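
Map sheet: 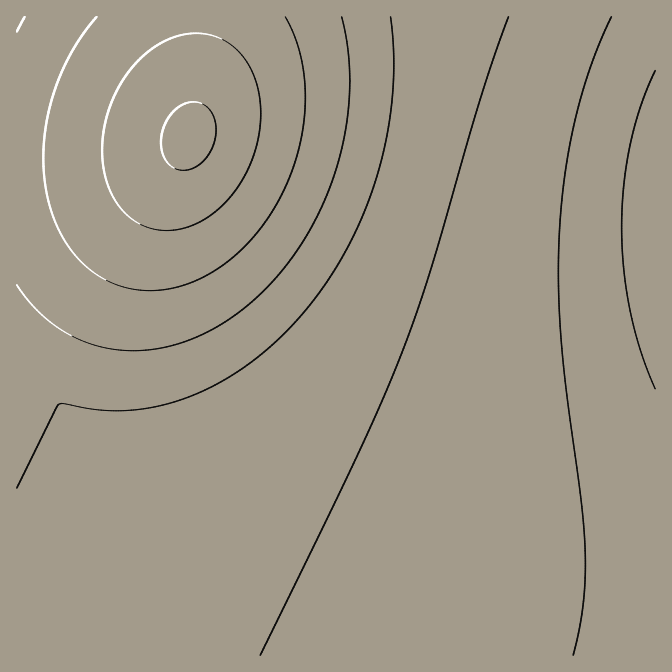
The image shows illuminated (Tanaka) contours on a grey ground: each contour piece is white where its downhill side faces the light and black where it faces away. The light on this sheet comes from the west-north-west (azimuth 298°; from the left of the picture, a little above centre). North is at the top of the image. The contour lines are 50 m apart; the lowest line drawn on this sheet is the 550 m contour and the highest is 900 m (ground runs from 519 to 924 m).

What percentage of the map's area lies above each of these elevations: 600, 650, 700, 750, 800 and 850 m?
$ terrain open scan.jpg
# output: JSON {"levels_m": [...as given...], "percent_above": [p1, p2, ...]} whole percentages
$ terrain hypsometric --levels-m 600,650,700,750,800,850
{"levels_m": [600, 650, 700, 750, 800, 850], "percent_above": [87, 60, 31, 23, 14, 6]}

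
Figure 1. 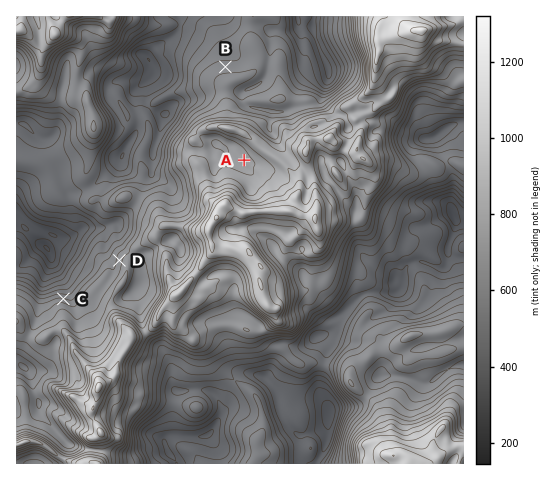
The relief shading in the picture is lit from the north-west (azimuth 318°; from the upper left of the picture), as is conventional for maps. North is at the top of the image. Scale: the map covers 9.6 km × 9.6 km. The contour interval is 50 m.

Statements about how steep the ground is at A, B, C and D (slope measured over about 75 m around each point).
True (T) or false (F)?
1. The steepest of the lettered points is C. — T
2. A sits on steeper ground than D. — F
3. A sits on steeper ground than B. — F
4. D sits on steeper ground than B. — T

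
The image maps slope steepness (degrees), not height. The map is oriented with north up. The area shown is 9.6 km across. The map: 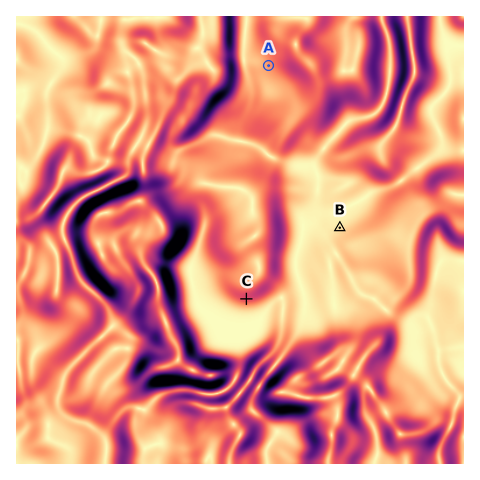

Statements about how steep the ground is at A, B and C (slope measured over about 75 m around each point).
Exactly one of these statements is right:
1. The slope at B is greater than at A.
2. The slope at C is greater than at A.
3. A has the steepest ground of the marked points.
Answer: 2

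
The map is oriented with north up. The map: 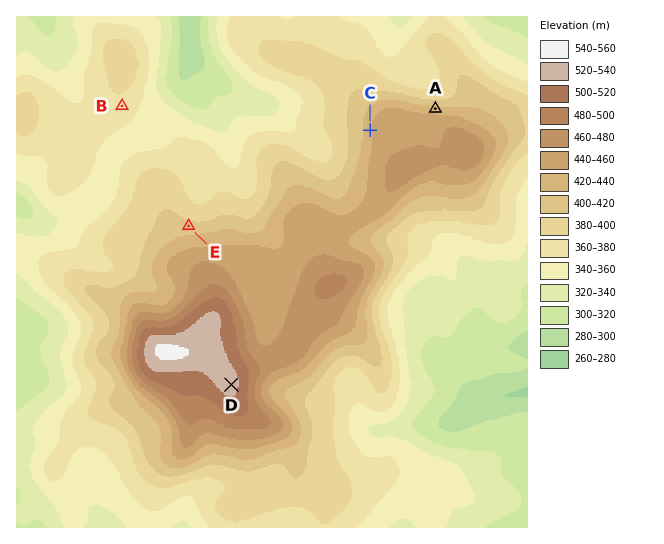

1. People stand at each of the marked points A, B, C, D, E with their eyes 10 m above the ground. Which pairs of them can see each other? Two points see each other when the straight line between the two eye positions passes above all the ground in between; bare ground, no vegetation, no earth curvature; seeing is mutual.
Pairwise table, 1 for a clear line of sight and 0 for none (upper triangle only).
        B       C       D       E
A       0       0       0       0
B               1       0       1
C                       1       1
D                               0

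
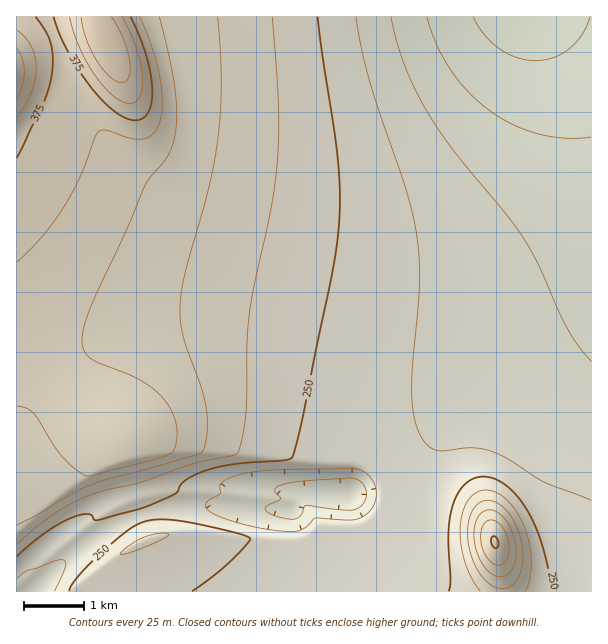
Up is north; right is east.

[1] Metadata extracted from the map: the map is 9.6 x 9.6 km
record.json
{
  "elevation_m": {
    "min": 140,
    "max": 445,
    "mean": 260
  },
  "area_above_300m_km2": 25.4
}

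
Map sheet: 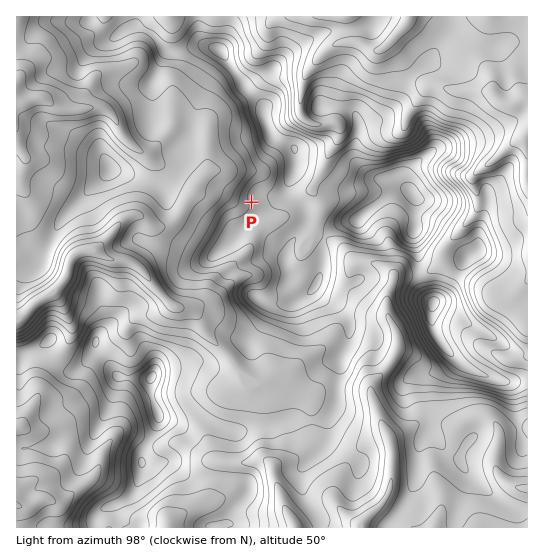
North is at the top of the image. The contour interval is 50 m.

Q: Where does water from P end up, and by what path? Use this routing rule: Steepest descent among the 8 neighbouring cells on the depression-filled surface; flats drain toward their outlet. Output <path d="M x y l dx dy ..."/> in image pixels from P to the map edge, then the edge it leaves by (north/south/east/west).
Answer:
<path d="M251 202l-13 0-28-28-4 0-8 8-3 7-10 14-4 10-11 12-3 1-13 0-11-9-2 0-2-2-8 0-2 2-16 14 0 2-16 16-3 0-3 2-10 0-3 2-8 8-3 12-8 13-2 3-4 1-6 5-9 6-16 16 0 1-5 0"/>
exit: west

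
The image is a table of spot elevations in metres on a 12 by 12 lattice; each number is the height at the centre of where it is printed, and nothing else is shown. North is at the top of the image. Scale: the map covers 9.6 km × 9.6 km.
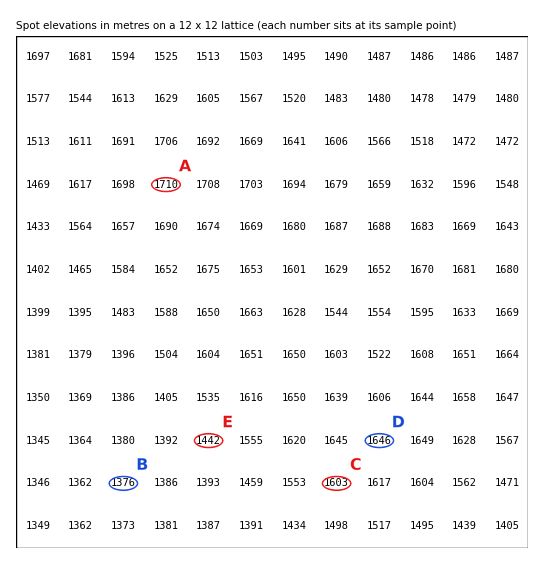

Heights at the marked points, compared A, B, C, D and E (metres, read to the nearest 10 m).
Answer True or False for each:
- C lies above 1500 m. True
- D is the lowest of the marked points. False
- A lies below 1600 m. False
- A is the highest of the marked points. True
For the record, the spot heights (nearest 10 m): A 1710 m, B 1380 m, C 1600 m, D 1650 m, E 1440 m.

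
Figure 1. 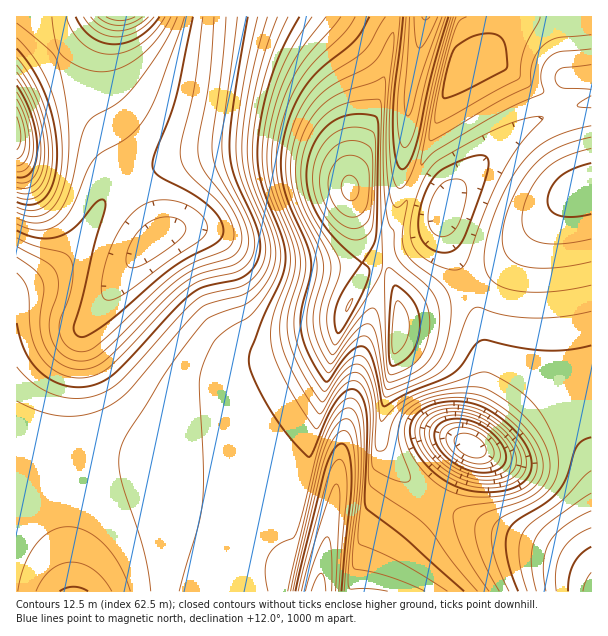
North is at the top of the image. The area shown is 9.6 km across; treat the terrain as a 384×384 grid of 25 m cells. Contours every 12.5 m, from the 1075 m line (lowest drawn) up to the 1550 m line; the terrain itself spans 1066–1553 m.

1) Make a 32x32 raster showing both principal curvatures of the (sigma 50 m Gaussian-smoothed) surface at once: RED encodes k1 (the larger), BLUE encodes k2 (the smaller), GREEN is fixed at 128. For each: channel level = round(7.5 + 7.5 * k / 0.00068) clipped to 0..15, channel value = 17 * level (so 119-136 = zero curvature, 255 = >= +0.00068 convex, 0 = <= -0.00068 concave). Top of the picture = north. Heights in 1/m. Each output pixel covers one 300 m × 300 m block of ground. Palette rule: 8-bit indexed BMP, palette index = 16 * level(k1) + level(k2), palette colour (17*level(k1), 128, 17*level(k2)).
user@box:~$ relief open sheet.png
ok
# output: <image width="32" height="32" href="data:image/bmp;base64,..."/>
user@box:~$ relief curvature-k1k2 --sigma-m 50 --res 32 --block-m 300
<image width="32" height="32" href="data:image/bmp;base64,Qk02CAAAAAAAADYEAAAoAAAAIAAAACAAAAABAAgAAAAAAAAEAAATCwAAEwsAAAABAAAAAAAAAIAAABGAAAAigAAAM4AAAESAAABVgAAAZoAAAHeAAACIgAAAmYAAAKqAAAC7gAAAzIAAAN2AAADugAAA/4AAAACAEQARgBEAIoARADOAEQBEgBEAVYARAGaAEQB3gBEAiIARAJmAEQCqgBEAu4ARAMyAEQDdgBEA7oARAP+AEQAAgCIAEYAiACKAIgAzgCIARIAiAFWAIgBmgCIAd4AiAIiAIgCZgCIAqoAiALuAIgDMgCIA3YAiAO6AIgD/gCIAAIAzABGAMwAigDMAM4AzAESAMwBVgDMAZoAzAHeAMwCIgDMAmYAzAKqAMwC7gDMAzIAzAN2AMwDugDMA/4AzAACARAARgEQAIoBEADOARABEgEQAVYBEAGaARAB3gEQAiIBEAJmARACqgEQAu4BEAMyARADdgEQA7oBEAP+ARAAAgFUAEYBVACKAVQAzgFUARIBVAFWAVQBmgFUAd4BVAIiAVQCZgFUAqoBVALuAVQDMgFUA3YBVAO6AVQD/gFUAAIBmABGAZgAigGYAM4BmAESAZgBVgGYAZoBmAHeAZgCIgGYAmYBmAKqAZgC7gGYAzIBmAN2AZgDugGYA/4BmAACAdwARgHcAIoB3ADOAdwBEgHcAVYB3AGaAdwB3gHcAiIB3AJmAdwCqgHcAu4B3AMyAdwDdgHcA7oB3AP+AdwAAgIgAEYCIACKAiAAzgIgARICIAFWAiABmgIgAd4CIAIiAiACZgIgAqoCIALuAiADMgIgA3YCIAO6AiAD/gIgAAICZABGAmQAigJkAM4CZAESAmQBVgJkAZoCZAHeAmQCIgJkAmYCZAKqAmQC7gJkAzICZAN2AmQDugJkA/4CZAACAqgARgKoAIoCqADOAqgBEgKoAVYCqAGaAqgB3gKoAiICqAJmAqgCqgKoAu4CqAMyAqgDdgKoA7oCqAP+AqgAAgLsAEYC7ACKAuwAzgLsARIC7AFWAuwBmgLsAd4C7AIiAuwCZgLsAqoC7ALuAuwDMgLsA3YC7AO6AuwD/gLsAAIDMABGAzAAigMwAM4DMAESAzABVgMwAZoDMAHeAzACIgMwAmYDMAKqAzAC7gMwAzIDMAN2AzADugMwA/4DMAACA3QARgN0AIoDdADOA3QBEgN0AVYDdAGaA3QB3gN0AiIDdAJmA3QCqgN0Au4DdAMyA3QDdgN0A7oDdAP+A3QAAgO4AEYDuACKA7gAzgO4ARIDuAFWA7gBmgO4Ad4DuAIiA7gCZgO4AqoDuALuA7gDMgO4A3YDuAO6A7gD/gO4AAID/ABGA/wAigP8AM4D/AESA/wBVgP8AZoD/AHeA/wCIgP8AmYD/AKqA/wC7gP8AzID/AN2A/wDugP8A/4D/AIeHh4eHh4eHh4eHh4eHp+RwcPeHh4eHh4eHh4eHiIiIh4eHh4eHh4eHh4eHh4eH9nCA9oeHh4eHh4eHh4eIiIiHh4eHh4eHh4eHh4eHh4f3gID1qIeHh4eHh4eHh4iIiIeHh4eHh4eHh4eHh4eHh/iBgLPnh3eHh4eXl5eXmIiIh4eHh4eHh4eHh4eHh4eH6KOAgfeHh4eXp6e3p5eXh4eHh4eHh4eHh4eHh4eHh4e35HBw94eHp7fGtqaWlpaXh4eHh4eHh4eHiIeHh4eHh4f2cHD2l6fHxqZ1c3OElZaXh4eHh4eHh4eIh4eHh4eHh/dwcPXIt7aFU1FgcpSml5eHh4eHh4eHh4eHh4eHh4eH93FwxPemhGJQUGOFpqeXh4eHh4eHh4eHh4eHh4eHh4b3knCT9pSDYmNklre3l4eHh4eXl5eHh4eHh4eHh4eHhrfUcHL2lYWFlrbHt5eHh4eHl4eGh5eXh4eHh4eHh4aGl/ZwcfeXp7e2tqeXh4eHh5eHhnaGh5eXiIeHiIeHhoaH94GB9rmop5eGh4eHh4eHl4Z2ZXaHh5eYiIiIh4aGh4f4goHl2ZiHh4aHh4eHh4eXhmZldXaHh5iYiIiHhoaXmOjEgbT5iIeGhoeHh4eHh4eHd4aFhYaHiJiYmJeWlpeYmfeBo/iYh4aGh4eHh4eHiJeIh4aFhoeImJiYhoaGh4iY6KOj2JeXhoaHh4eHh4eYmJeHd3Z1hoeImIeGdnaGhpamxqOXh4aGhoeIh4eHh5eXl5eHdnV1hoaGdnV1dYWWlqamlYZ2hoaXmIiIiIiHlpaWl5eHdnV1dXV1ZHV1hpanp7aVhnZ2hoeYmIiIiIiFlZaXl4eHd3Z2dWV1dneHmKio54K3dXV1h4iYmIiIiISElqeYl4eHd3d3dXaHh5iYqan4gdV2dXWHiIiYmIiIcoSWp5iHh4eHh4eGhpeYmKmpqfiBosZ1dYaHiIiYmJhxhaenmIeHh4eHh4aWl5iYmJio+IFw9naGhYaHiIiYmGGGp6eHh4eHh4eHhoaHmJiYmJj4knD1l4eGhYaGh4iIY5a3p4d3h4eHh4eGhoeImJiYmNfDcLLoh4eGhYaGhod1p7eXh3d3d3d3h4aHh4eYmJiHp/VwgfiYh3d2hoWFhoa3p5eHh4eHd3d3doeHh5eXl4eH9nCA95iXh4eHppeXp7enh4eHh4eHd3d2h4eHh4eHh4f3cID1uJiXqKd2doanp5eXl5eXl4eHd3eHh4eHh4eHh/eBgLPomJiYhnZ2hqenl5eWlqaXl4eHd4eHh4eHh4eH6LOAgviImJeXhoeIl5eXlpWUlaanl4eHh4eHh4eHh4e49YCA+IiIl5eXl5g="/>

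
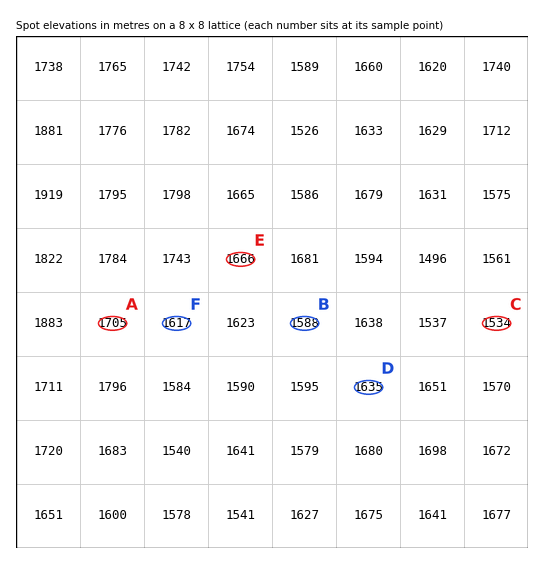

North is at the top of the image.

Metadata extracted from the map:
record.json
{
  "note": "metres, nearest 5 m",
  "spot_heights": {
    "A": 1705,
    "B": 1590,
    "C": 1535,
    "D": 1635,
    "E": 1665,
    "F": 1615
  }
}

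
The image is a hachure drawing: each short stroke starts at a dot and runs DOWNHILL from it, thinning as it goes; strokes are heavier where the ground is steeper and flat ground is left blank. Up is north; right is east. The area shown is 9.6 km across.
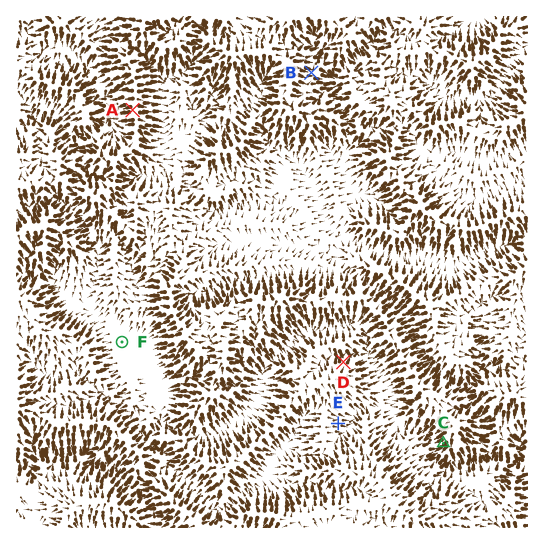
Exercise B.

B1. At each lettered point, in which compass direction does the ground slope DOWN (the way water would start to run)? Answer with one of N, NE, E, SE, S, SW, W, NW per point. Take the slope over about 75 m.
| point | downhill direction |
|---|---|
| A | W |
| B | E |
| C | SW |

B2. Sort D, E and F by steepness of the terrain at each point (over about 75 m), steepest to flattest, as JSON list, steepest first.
["D", "E", "F"]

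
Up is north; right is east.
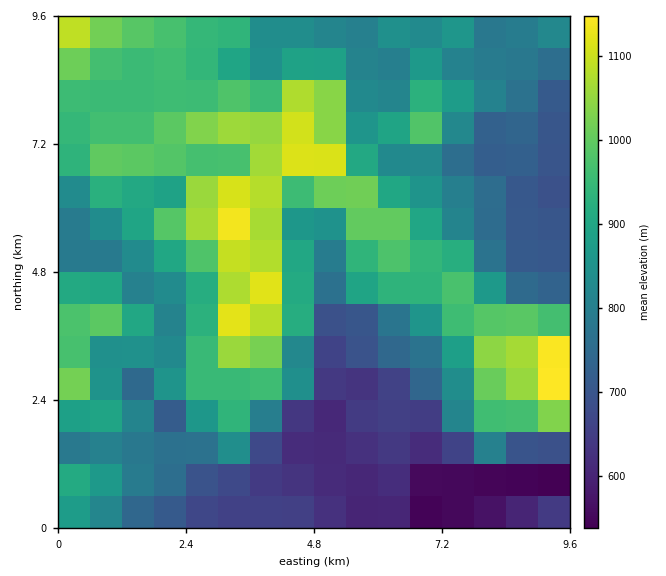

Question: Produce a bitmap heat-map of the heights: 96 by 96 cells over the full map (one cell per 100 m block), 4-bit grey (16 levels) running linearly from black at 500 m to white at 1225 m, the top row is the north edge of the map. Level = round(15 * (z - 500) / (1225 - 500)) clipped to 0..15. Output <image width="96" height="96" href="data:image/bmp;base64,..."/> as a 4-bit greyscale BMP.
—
<image width="96" height="96" href="data:image/bmp;base64,Qk12EgAAAAAAAHYAAAAoAAAAYAAAAGAAAAABAAQAAAAAAAASAAATCwAAEwsAABAAAAAAAAAAAAAAABEREQAiIiIAMzMzAERERABVVVUAZmZmAHd3dwCIiIgAmZmZAKqqqgC7u7sAzMzMAN3d3QDu7u4A////AHd3d3dmZVVEREREMzMzMzMzNEREREQzMzMzIiIiIiIyIhERERERERERIjM0RERERHd3d3d2ZVVUREREQzMzMzMzM0REQzMzMzMzIiIiIiIyIRERERERERERIjMzMzRERIiIh3d2ZlVVVVREREMzMzMzMzMzMzMzMzMzIiIiIiIyIRERERERERESIiIiIzM0RIiIiId3ZlVVVVVURERDMzMzMzMzMzMzMzMzIiIiIiIiIRERERERERESIiIiIiIzNIiIiId3ZmVVVVVVREREQzMzMzMzMzMzMzMyIiIiIiIiIRERERERERERIhERERIiM5mIiIh3dmZmZlVVVURERDMzMzMzMzMzMzMiIiIiIiIiIRERERERERERERERERESIpmZmIiHdmZmZmVVVVVERDMzMzMzMzMzMzMiIiIiIiIiIREREREREREREREREREREpmZmZiHd2ZmZmVVVVVERDMzMzMzMzMzMzIiIiIiIiIiIhEREREREREREREREREREZmZmZiId2ZmZmVVVVREQzMzMzMzMzMzMzIiIiIiIiIzIhEREREREREREREREREREYmZmZiId3ZmZmVWVVREREM0REMzMzMzMzIiIiIiIiMzMiEREREREREREREREREQAIiImYiHd3ZmZmVmVUREREREREMzMyMzMzIiIiIiIiMzMyIRERERERERERERERERAHd3iIiHd3ZmZlVmVURERVVEREQzMyIjMzIiIiIiIiMzMyIRERESIiIiERESIhEREWZnd3d3d3ZmZlVmVUREVmZURERDMyIiIyIiIiIiIiMzMzIhEREiMzMzIiIiIiIhEWZmZmd3d2ZmZVZmVURFZ4dlRERDMzIiIiIiIiIiIiMzMzIiIRIjNEREQzIiIiIiImZmZmZmdmZmZVZmVURFeZh2VERDMzIiIiIiIiIjMzMzMzMyIiIjRWZmZUMzMzMzM2ZmZmZmZmZmVWZmVERGiamHZURDMzIiIiIiIiIzMzMzMzMzIiI0VneIh2VERERERGZmZmZmZmZmZmZmVERWiqqYdlRDMzMiIiIiIiIzMzMzMzMzMyM0Z4mZmHZVVmZlVWZmZmZmZmZmZmZmVERXmaqZh2RDMzMiIiIiIiMzM0QzMzMzMzNFaJmqqYd3eIh3ZmZmZ3d2ZmZmZnZlREVomZmZmGVEMzIiIiIiIiMzNERDMzMzMzRWeJmqqpiIiaqZh2ZneIiHdmZ3d2ZUREV4mZmZmHZUMzIiIiIiIiMzNERDMzMzM0RXiZmaqqmImru6mGd3iZmIh3d3dmVEREZ4mZmZmYdlQzMiIiIiIiMzRERDMzMzM0VniImaqqqZq7zLqneImqqZiIh3ZlRENFaJmZmZmZh2VDMyIiIiIiMzREQzMzMzNFZ4iIiaq6qZq8zMu4iZqqqZiId2ZURERGeJmZmZmZmHZUQzIiIiIiMzNEMzMjMzRWZ4iImaq7qqq8zdzJqqu6qZiHdmVEREVXiZmZmZmZmYdmVDMyIiIiMzMzMzMjM0VWd3iImqu7qqu83d3au7u6mYh3ZVRERVZ4iZmZmZmZmYiHdkQzIiIiIzMzMzIzNEVmd3eJqru6qrvM3d3bu7uqmHdmVURFVmeJmZmZmZmZmZmZh2VDMiIiIzMzMzMzRFZmd3eJq7u7q7zN3e7rvLuph3ZlVUVWd4maqqmZmZmZmZqpmHZUMyIiIjMzMzM0RVZmZ3eJq7u7u7zd3e7ru7uph2ZlVVVniJmqqqqpmZmqqqqqmYdkQzIiIjMzMzREVVVmZneJq7u7u8zd3e7ru7qYh2ZVVVZniZmZqqqqmaqqqqqqmYdlQzIiIzMzM0RVVVVmZniau7u7u8zd3e7qu7qYd2ZVVVZ3iIiZmaqqqqq7uqqqmHdlRDMjMzM0RFVWZlVmZ3iau7u7u83d3d7qqqqYd2VVVmZ3d3iIiaqqqru7u6qph3ZVQzMzNERERVVmZmZmZ3iau7u7u8zd3d7qqqqYdmZWZnd3d3d4iaqqq7zMu6qZh2VUQzMzRERVVVZmZlZmZ3iau7u7u8zd3d3aqqqYd2Zmd3d3Z3d4iaqqu8zcy6qYdlVEMzM0REVVVWZmZVZmZ4iru7u7u8zd7d3ZqqqYd3d3iId3Znd4maq7vM3dy6qZh2VEMzM0REVVVVVVVVZmd4mrvLu7u7zd7d3ZmqqZh3eImYh3Zmd4mqq7vM3dy7qph2VUQzM0RERVVVVVVWZneJqrzMzMy7zN3d3ZmqqpiIiZmZh3Zmd4maq7zN3dy7qqmHZVRDMzNERERFVVVWZ3iZq7zMzMzLvN3d3ZmqqqmZmqqZh3Zmd4maq7zN3t3LuqmYdlRDMzMzREREVVVmd4iaq7u7vMzLvM3dzJmaq6qqqqqph3Zmd4iZq7zd7t3LuqmYdlRDMzMzRERFVVZneImaqru7u7vLu83cy5mau7uqqqqZh2Zmd4iZq8zd7u3LuqqYdlRDMzM0REVVVmZ3iJmaqqqqqru7u7u7qpmau8u6qqmYd2Zmd3iJq8zd7u3Mu6qph1RDMzNEVVZmZnd4iZmaqqqpqqq7qqqZiImavMu6qpmId2Zmd3iJq7zd7u3cu7uph1RDM0RFZnd3d3iImZqqqqqZmZqpmIh3d4mavMu6qZiHdmZmd3iJmrzd7u7czLuphlREREVWeIiHd4iZmZqqqqmZmZiId2ZmZomavLuqmYd3ZmZnd3iJmrzN7u7dzMupdlVEVVZniZmYiImZmZmqqpmYiId2ZlVVVYiau7qpmHd2ZmZnd4iJmqvN7u7d3LqYdmVVVmZ4maqZiJmZmZqqqpmIh3ZlVVVVVYiJqqqZh3dmZmZ3eIiJmaq83u7d3LqYdmVVZneImqmZmZmZmZqqqZmIdmVVVVVVVXeImZmId3ZmZmZ3eIiZmaq83u3dzLmId2VVZ3iJmqmZmZmZmaqqqZiHZlVVVVVVVXd4iIh3dmZmZmd3iImZmaq83e3cy6mId2ZVZ4iZqpmZmZmZmaqqqZiHZVVFVVVVVWd3d3d2ZmZmZmd3iJmZmqq83d3My6mId2ZVZ4maqZmZmqmZmqqqqZh2VVRERERERGZnd2ZmZmZmZmd4iJmZqqvM3d3My6mId2ZWZ4mqqZmZqqmZmqqqmYd2VURERERERGZmZmZmZmZmZneIiZmaqrzM3dzMu6mId2ZWZ4mqmZmaqqmZmqqqmYdlVURERERERGZmZmZmZmZmd3eImZmaq7zM3czMu6qYd2ZWZ4mZmZmqqpmZmqqpmHZlVURERERERGZmZmZmZmZ3eIiImZmqu8zN3dzMu7qYdmVWZ4mZmZqqqpmZmZmZh2ZVVVRERERERGZmZmZmZ3eIiJmZmZqqvMzN3d3My7qYdmVmd4iZmqq7qpmZmZiId2ZVVVRERERERGZmZmZmd4iZmZmpmZqrvMzd3d3Mu7qHZmZmd4mZqqu7qpmZiIh3dmZVVVRERERERGZmZmZneImZmqqqqqq7zMzd7u3Mu6mHZmZneImaq7u6qpmYiHd3ZmZVVVRERERERGZmZmZ3eIiZmaq7u7u7zMze7u3LuqmHZmZneImqu7u6qpmIh3d2ZmZVVVRERERERGZmZmd3d4iJmZqru7u8zMze7u3Lqph3dmd3iJmrvMu6qZmIh3d2ZmZVVVRERERERGZmZnd3d3iIiZmrvMzMzMze7u3LqZh3d3d3iJq7zMu6qZmIh3dmZmVVVVRERERERGZmZ3d3d3d4iImavM3czMze7u3LqYh3d3d4iJq8zLuqmZmIh3dmZmVVVVVERERERGZmZ3d3d3d3iIiaq83dzMzd7+3LqZh3d3iIiavMy7qqmZmId3d2ZmZVVVVERERERGZmd3eIiIh3d3iJq83dzMzd7+3LqpiHeIiImrzMuqqpmZmId3d2ZmZVVVVERERERGZmd3iIiIiHd3eImrzd3Mzd7+3LuqmIiImZq8zMupmZmZmId3d2ZmZVVVVERERERGZnd4iZmZmId3d4ibzN3Mzd7u3Mu7qYiZmqvM3LqYiJmZiHd2ZmZmZVVVRERERERGZ3iJmZmZmYiHd3iau8zMzd3t3MzLupmaq7zdy6mIiIiIh3ZmZmZmZVVVRERERERGd4iZmqqqqZmId4iJq7zMzMzMzMzMuqmqvM3dy5iHd3iId2ZmZmZmZVVURERERERHeImZqqqqqqmYiIiJmqu7u7u7u7zMy7qrzN7duph3d3d3dmZmZmZmVVVURERERERHiJmZqqqqqqqZmZmZmZqqqqqqq7vN3Lu7zd7cuYd3d3d3ZmZVVmZlVVVERERERERIiZmaqru6qqqqmamZmZmZmZmZqrzN3cu83e7cqYd3ZmZmZmZVVVVVVVREVVVERERImZmqq7u6qqqqqqqpmZmZmZmZqrzd3czM3d3bqHd2ZmZ3dmZVVVVVVUREVVVERERJmZqqq7u6qqqqqru6qZmZmZmaq83u7dzN3d3LqHdmZnd3d3ZmVVVVVERFVVVURERJmZmqqru6qqqqqru7uqqqqqqrvN7u7d3d3N3LmHdmd3eIiHdmZVVVRERFVVVURERJmZmaqqqqqqqqq7zMy7u7u7vM3e7u7d3dzMzKmHZnd4iJmYh3ZlVVRERVVVVURERJmZmaqqqqqqqqq7vMzMzMzMzd3e7u3d3czMy6mHZneImaqpiHdmVVRERVVVVERERJmZmaqqqqqqqqq7u7vMzdzMzd3d3d3d3My7u6l3ZneJmquqmYd2VVREVVVVVERERJmZmaqqqqqqqqqqqru8zMzMzMzLzM3dzLu7uph3ZneJq7u6qYh2VVVFVVVVVERERJmZmqmZmZmZmqqqqqqrvMy7u7u7u8zdzLu7qph3ZneJq7u6qZh2ZVVVVVVVVERERJmZmZmZmZmZmqqqqqqqu8y7qqqqq7zdzLu7qph3Zmd4mru6qZiHZVVVVVVVVERERJmZmZmZmZmZmqqqqZmqq7u6qqqqq7zd3MzLuph2Zmd4maqqqZiHZVVVVVVVRERERJmZmZmZmZmZmqqqmZmZqru6qqqqq7zd3czMuph2ZmZ3iJqqqZiHZlVVVWZVVERERJmZmpmZmZmZmqqpmZmZqru6qqqqq8zd3d3Muod2ZmZneImamZiHdmZmZmZVVERERJmZqpmZmZmZmqqpmZmZqqu6qqmqq7zd3d3MuYd2ZmZmd4mZmZiId3ZmZmZlVERERJmaqqmZmZmZmqqZmZmZqqqqqZmZqrvN3czLqYdmZmZmZ3iZmZmIh3d3d3ZlVURERJmaqqmZmZmZmaqZmZmZqqqpmZmZmaq8zMu7qYdmZmZmZ3iZmZiIiHd3d3dmVVRERZmqqqqZmZmZmZmZmZmZmqqZiIiIiJmru7u6qYdmZmZmZniZmYiHd3d3d3dmVVVVVZmquqqZmZmZmZqZmZmZmZmIiIiIiIiaqrqqmYd2ZmZmZniJmId3d3d3d3dmVVVVVZqru6qZmZmZmaqqmZmZmZmId3d3d3iJmqqZmId2ZmZmZniJiHdmZmZmZmZmZVVVVZq7u6qZmZmZmaqqmZmZmZiId3d3d3iImYiIiHdmZmZmZneIh3ZmZmZmZmZmZVVVVaq8y6qpmZmZmqqqmZmZmZmId3d3d3eIiIh3d3ZmZmZmZneIh2ZmZmZmZmZmZlVVZqq8y6qpmZmZqqqqmZmZmZmYh3d3d3eIh3d3d2ZmZmZmZ3eId2ZmZmZmZmZmZmZmZqu8y6qqmZmZqqqpmZmZmZmYiHd3d3d3d3d3ZmZmZmZmZ3iIdmZmd2ZmVVZmZmZmZrvMy7qqqqqqqqqpmZmZmaqZiHd3d3d3d3d2ZmZmZmZmd3iHdmZnd3ZmVVZmZ3ZmZszMy7qqqqqqqqqqmZmZmZqZiHd3d3d3d3d2ZmZmZmZ3d4h3Zmd3iHZmVVZmd3d2Z8zMzLu6qqqqqqqqmZmZmZqpmHd3d3d3d3d2ZmZmZmd3iId2ZneIiHZmVVZmd3d3d83dzMu7uqqqqqqqmZmZmZqpmHd3d3d3d3d2ZmZmZnd4iHdmZ3iIiHZmVWZmd3d3d93d3MzLuqqqqqqqmZmZmZqpmHd3d3d3d3d2ZmZmZ3eIh3Zmd4iId2ZlVWZmd3d3d93d3czLuqqqqqqqmZmZmZqpmHd3d3d3d3d2ZmZmZ3iIh2ZneIiId2ZlVmZmZ3d3dw=="/>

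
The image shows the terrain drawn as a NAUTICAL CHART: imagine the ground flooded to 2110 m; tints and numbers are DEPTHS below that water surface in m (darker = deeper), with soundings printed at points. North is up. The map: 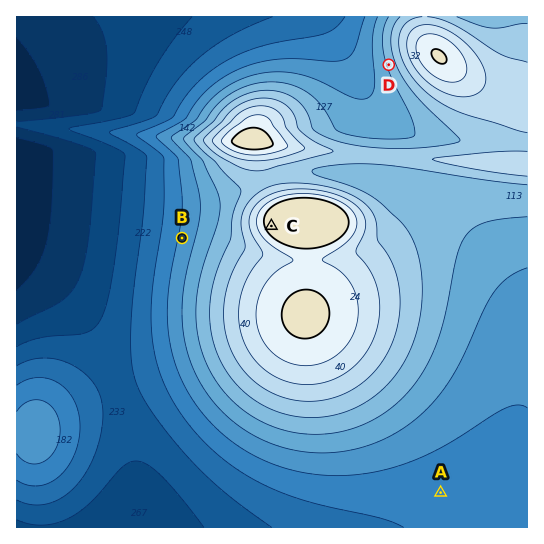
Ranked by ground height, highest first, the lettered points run C D B A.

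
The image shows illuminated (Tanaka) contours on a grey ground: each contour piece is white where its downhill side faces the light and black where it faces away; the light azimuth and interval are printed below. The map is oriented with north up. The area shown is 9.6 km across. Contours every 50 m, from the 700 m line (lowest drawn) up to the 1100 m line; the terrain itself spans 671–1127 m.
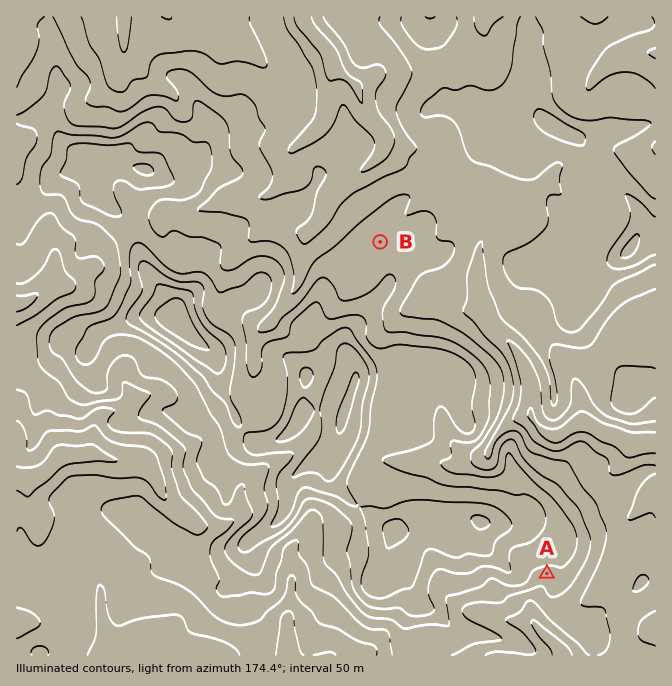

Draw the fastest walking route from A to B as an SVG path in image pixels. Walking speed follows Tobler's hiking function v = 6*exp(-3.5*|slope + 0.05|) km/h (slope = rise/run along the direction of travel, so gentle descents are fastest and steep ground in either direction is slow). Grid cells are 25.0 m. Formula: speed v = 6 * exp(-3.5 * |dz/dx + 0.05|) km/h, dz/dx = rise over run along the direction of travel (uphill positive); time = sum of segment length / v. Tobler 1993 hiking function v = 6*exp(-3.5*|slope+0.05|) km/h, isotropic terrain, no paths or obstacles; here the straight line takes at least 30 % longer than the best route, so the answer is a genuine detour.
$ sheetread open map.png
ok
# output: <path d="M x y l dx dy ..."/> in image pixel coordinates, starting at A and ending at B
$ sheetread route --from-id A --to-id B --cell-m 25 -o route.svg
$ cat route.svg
<path d="M547 574l-3-7-2-2-22-43-20-20-33-17-7 0-16-8-12-12-5-10 0-10-45-90-8-8-4-7 0-7 4-6 0-24 1-3 0-3 2-4 0-36 3-7 0-8"/>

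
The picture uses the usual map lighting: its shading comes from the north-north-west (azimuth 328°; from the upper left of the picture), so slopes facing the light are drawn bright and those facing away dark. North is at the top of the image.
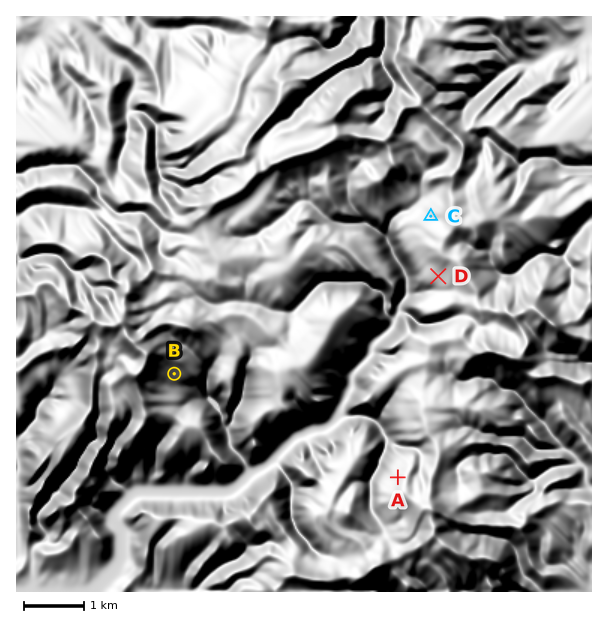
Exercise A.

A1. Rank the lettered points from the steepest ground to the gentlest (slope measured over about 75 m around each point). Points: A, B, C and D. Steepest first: A B D C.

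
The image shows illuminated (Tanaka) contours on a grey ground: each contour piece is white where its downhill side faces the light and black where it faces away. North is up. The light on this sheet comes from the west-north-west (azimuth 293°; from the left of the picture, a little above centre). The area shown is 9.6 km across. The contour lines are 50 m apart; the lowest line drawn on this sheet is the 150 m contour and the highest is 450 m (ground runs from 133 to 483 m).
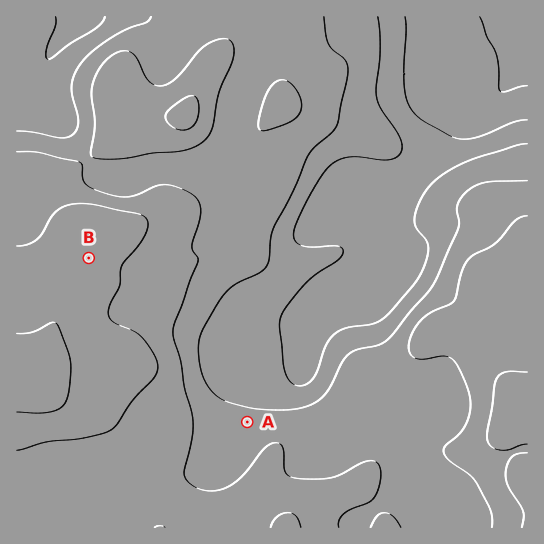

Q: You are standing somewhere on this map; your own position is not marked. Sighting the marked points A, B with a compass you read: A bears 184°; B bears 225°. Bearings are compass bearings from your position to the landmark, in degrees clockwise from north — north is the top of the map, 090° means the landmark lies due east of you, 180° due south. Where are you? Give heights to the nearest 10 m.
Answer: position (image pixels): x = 272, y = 75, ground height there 340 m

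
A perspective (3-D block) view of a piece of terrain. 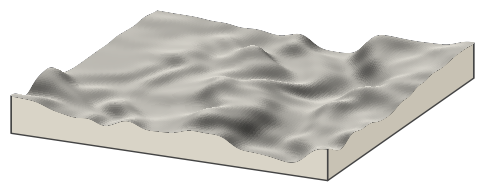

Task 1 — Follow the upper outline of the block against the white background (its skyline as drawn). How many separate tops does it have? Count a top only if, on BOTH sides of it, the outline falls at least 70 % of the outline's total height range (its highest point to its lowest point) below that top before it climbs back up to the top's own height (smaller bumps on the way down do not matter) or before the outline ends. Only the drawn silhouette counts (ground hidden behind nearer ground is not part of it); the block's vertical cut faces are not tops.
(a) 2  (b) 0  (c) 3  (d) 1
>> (b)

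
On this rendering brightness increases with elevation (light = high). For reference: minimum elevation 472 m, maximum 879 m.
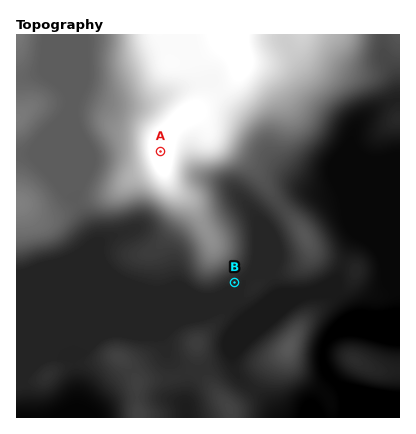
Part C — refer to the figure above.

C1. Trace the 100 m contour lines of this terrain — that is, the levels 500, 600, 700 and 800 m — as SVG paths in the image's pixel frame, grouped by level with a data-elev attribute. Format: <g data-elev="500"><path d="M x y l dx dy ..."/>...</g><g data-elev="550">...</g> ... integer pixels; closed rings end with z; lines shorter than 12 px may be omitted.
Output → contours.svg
<g data-elev="500"><path d="M346 418l2-22 4-5 10-1 38 6"/></g><g data-elev="600"><path d="M142 418l1-6-5-4-2 0-1 4 1 6"/><path d="M234 418l2-6-2-6-6-6-6-1-1 1 1 6 6 12"/><path d="M282 370l10 0 6-6 7-32 0-6-3-4-6 1-8 5-13 14-8 10-1 6 2 6 6 4z"/><path d="M119 362l4 0 1-4-2-3-6-1-1 4z"/><path d="M16 257l42-11 8-6 16-14 8-4 26-3 26-5 6 2 5 4 10 20 13 7 6 4 10 19 4 7 8 4 10-1 20-13 6-6 2-7 1-12-2-14-12-26-3-10 1-8 7-3 6 2 9 5 25 21 11 17 16 38 5 3 8-2 6-3 3-6 1-6-2-8-5-10-6-10-21-16-5-6-4-14 1-10 5-8 31-32 12-20 8-9 12-8 28-13 14-13 8-2"/></g><g data-elev="700"><path d="M113 34l-1 32 9 38-2 10-7 14 5 28-7 28 0 10 2 3 6 1 22-3 10 4 20 12 21 11 17 21 4 3 3-2 0-6-7-18-2-22-8-18 0-6 4-2 20-8 10-5 5-7 11-20 12-11 10-4 18-1 8-4 11-12 23-20 10-16 12-16 5-14"/></g><g data-elev="800"><path d="M134 34l3 16 10 28 5 8 9 8 2 4-4 12-13 15-4 7-1 12 2 16 4 12 6 10 9 7 8 2 4-1 2-4 3-19 5-9 6-5 20 1 10-5 5-7 11-28 38-42 3-6 0-6-8-18-1-8"/></g>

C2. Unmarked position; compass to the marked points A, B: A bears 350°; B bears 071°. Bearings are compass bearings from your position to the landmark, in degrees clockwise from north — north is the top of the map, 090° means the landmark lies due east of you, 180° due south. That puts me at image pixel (187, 299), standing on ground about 560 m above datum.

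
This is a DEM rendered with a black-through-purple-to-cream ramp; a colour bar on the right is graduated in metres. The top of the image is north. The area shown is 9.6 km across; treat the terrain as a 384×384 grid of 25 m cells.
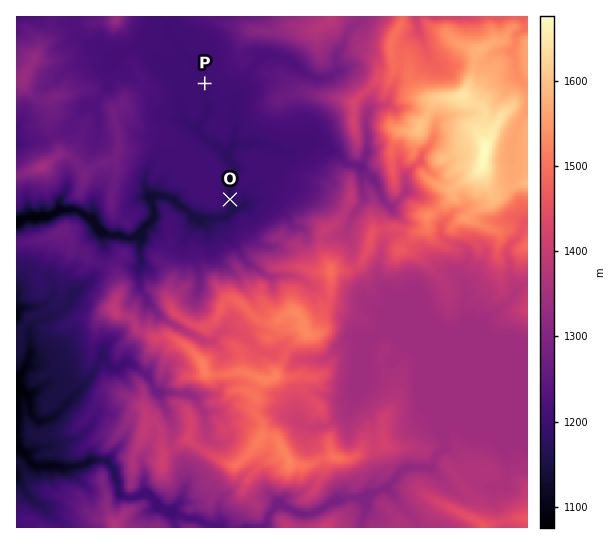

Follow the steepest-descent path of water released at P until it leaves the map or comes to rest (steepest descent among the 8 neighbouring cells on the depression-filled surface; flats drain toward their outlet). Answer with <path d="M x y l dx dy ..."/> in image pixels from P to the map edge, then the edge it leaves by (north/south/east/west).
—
<path d="M205 83l0 4 1 2 0 12 1 1 2 7-3 6-7 10 0 8 10 9 10 5 6 6 1 5 8 8 1 3 0 4-5 8 0 20 3 4 0 5-7 7-3 1-28 0-8-8-8-4-4-4 0-1-13-6-8 0 0 3-1 1 1 19-20 19-3 1-5 0-5-3-12 0-2-1-2 0-20-20-8-4-16 0-15 8-23 0-6 5"/>
exit: west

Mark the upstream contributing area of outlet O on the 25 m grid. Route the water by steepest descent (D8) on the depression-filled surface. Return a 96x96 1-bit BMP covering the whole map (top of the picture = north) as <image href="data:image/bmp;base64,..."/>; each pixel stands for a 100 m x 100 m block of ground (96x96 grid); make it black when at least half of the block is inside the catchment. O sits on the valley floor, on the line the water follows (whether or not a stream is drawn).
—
<image width="96" height="96" href="data:image/bmp;base64,Qk2+BAAAAAAAAD4AAAAoAAAAYAAAAGAAAAABAAEAAAAAAIAEAAATCwAAEwsAAAIAAAAAAAAA////AAAAAAAAAAAAAAAAAAAAAAAAAAAAAAAAAAAAAAAAAAAAAAAAAAAAAAAAAAAAAAAAAAAAAAAAAAAAAAAAAAAAAAAAAAAAAAAAAAAAAAAAAAAAAAAAAAAAAAAAAAAAAAAAAAAAAAAAAAAAAAAAAAAAAAAAAAAAAAAAAAAAAAAAAAAAAAAAAAAAAAAAAAAAAAAAAAAAAAAAAAAAAAAAAAAAAAAAAAAAAAAAAAAAAAAAAAAAAAAAAAAAAAAAAAAAAAAAAAAAAAAAAAAAAAAAAAAAAAAAAAAAAAAAAAAAAAAAAAAAAAAAAAAAAAAAAAAAAAAAAAAAAAAAAAAAAAAAAAAAAAAAAAAAAAAAAAAAAAAAAAAAAAAAAAAAAAAAAAAAAAAAAAAAAAAAAAAAAAAAAAAAAAAAAAAAAAAAAAAAAAAAAAAAAAAAAAAAAAAAAAAAAAAAAAAAAAAAAAAAAAAAAAAAAAAAAAAAAAAAAAAAAAAAAAAAAAAAAAAAAAAAAAAAAAAAAAAAAAAAAAAAAAAAAAAAAAAAAAAAAAAAAAAAAAAAAAAAAAAAAAAAAAAAAAAAAAAAAAAAAAAAAAAAAAAAAAAAAAAAAAAAAAAAAAAAAAAAAAAAAAAAAAAAAAAAAAAAAAAAAAAAAAAAAAAAAAAAAAAAAAAAAAAAAAAAAAAAAAAAAAAAAAAAAAAAAAAAAAAAAAAAAAAAAAAAAAAAAAAAAAAAAAAAAAAAAAAAAAAAAAAAAAAAAAAAAAAAAAAAAAAAAAAAAAAAAAAAAAAAAAAAHgAAAAAAAAAAAAAAH4AAAAAAAAAAAAAAP4AAAAAAAAAAAAAAf8AAAAAAAAAAAAAAf8AAAAAAAAAAAAAAf8AAAAAAAAAAAAAAf+AAAAAAAAAAAAAAP+AgAAAAAAAAAAAAH//4AAAAAAAAAAAAD//4AAAAAAAAAAAAB//4AAAAAAAAAAAAA//+AAAAAAAAAAAAA///AAAAAAAAA4AAAf//gAAAAAAAB8AAD///wAAAAAAAD8AAH///wAAAAAAAH8AAP///4AAAAAAAH/AP////+AAAAAAAP/h//////AAADAAAP////////gAAH4AAf////////wAAP+AA/////////wAA/+AB/////////wAA/+AD/////////wAB/+AH/////////wAB/+AP/////////wAD/+D//////////wAD/+H//////////wAD/+P//////////wAB/+f//////////wAB/8f//////////wAB/////////////AAP////////////8AAf///////////wAAA////////////gAAB////////////AAAA////////////AAAA////////////AAAAf///////////AAAAf//////////4AAAAP//////////4AAAAP//////////wAAAAH//////////wAAAAD//////////4AAAAD//////////4AAAAD//////A///8AAAAB/////wAAP/8AAAAB////+AAAH/8AAAA="/>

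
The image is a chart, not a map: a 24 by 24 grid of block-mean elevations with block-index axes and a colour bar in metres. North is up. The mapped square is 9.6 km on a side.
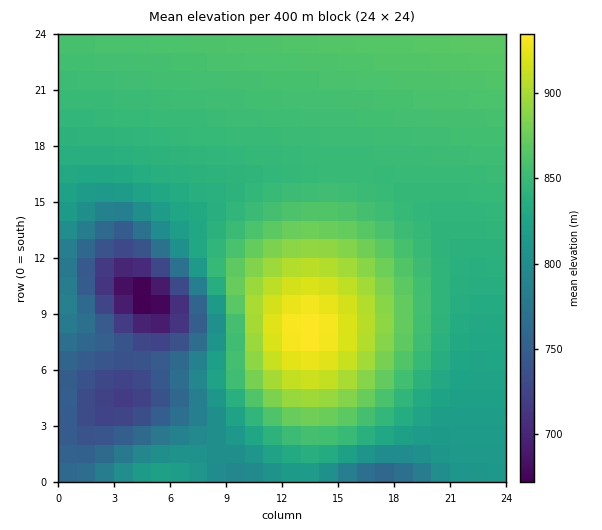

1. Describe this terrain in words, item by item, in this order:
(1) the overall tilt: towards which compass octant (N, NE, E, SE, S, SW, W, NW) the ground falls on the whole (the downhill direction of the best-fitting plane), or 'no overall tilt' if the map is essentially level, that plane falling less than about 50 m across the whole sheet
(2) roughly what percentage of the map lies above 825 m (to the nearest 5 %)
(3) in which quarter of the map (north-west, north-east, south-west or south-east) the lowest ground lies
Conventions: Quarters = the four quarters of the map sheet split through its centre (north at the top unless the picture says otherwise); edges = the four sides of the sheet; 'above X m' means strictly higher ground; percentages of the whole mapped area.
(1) On the whole the ground falls towards the south-west.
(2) About 70 % of the map lies above 825 m.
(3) The lowest point lies in the south-west quarter of the map.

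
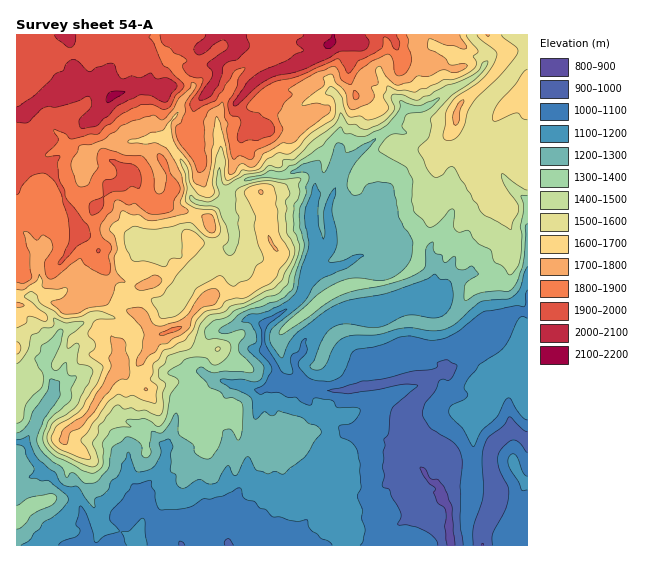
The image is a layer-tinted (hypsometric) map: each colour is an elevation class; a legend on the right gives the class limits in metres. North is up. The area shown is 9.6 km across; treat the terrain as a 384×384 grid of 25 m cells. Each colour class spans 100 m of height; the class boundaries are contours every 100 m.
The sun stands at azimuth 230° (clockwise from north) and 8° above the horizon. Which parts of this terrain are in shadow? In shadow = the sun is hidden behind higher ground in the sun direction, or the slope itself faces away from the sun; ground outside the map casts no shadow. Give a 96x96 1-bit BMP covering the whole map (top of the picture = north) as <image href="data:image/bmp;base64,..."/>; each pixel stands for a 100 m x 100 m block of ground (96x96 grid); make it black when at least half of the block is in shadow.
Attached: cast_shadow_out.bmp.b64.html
<image width="96" height="96" href="data:image/bmp;base64,Qk2+BAAAAAAAAD4AAAAoAAAAYAAAAGAAAAABAAEAAAAAAIAEAAATCwAAEwsAAAIAAAAAAAAA////AAAAAAAAAADOBwAAABgDxxgAAADOAQAAADgPxxggAADcAAAAAAgfx4gACAD4AAAAAPwP54AQCMDwAAAAAfwBx4AgAODAAAAAAPiBx8AAEeDAAAAAAIPHw8AAMeAAAAAAAf/nw8AZ88AAAAAAA//nw8Af8BEAAAAAA///g+Af8DAAAAAAAP//g+B/4HAAAAAAAf/PA+A/gMgAAgAAAf+cA+AfABgAAiAAAf88A+E8APgAAGAAAf98A+N4AfggACAAA/54A8NwA/hwATAAA/7wA8fwD/x4AzAAB//gA8fgH/x4AzAAd//gA+dgP/x4BzAAD//gA+cAP/x4BzgAH//AA/cAB/zIDjgAf//AAfAgB/+IDDwD/P/AAABw3/8cADwH/D/AABD48fwcAD8f/A/AADj8MfgeAD9//APgADh8AfA/AH///wBgADh+AOA/B////+AAADgfAGB/v/////gAAAAHAGB///////4AAABvACH////////8ABg/AAH//+f+AIH8gDweAAH//gf8AAAAABx+AAz/+A/4AAAAAAB+AAz/8D+4DAAAAAB+AB5/8P+8HAAAAAB+AB4/4f+8DAAAAAD/AB4w8/++AAAAAAD4AB4A//8+AAAAAAD8AD4A//8OAAAAAAF8AD4w//8AAGAAAAERAPx///+AD/gAAAFjAfj////AB/B/AAAOAOH//P/gA+B/gAAeAAf/uT/wAAA/gAD4AA//hwH4AAAHAAH/jmf/jgAcAAAAAAE4DnB/j4AsAAAAAAMABHAPn4BeAAAAAAcAADYfz/A+H/AAAAc4AD//4/H/P/wAAAd4AH//4/P/v/4AAAd4AH/+c/j/w/8OAAN4AP//A/w/wH8OAAM8AP/Hg5w/4B4OAAN8AP/AD4B/8AAMAANwAf/AH4D/8AAMAANgA//geYD/+AAAAANAD//w44H/+AAAAAMAD//wx8H//AAAAAcAH//wD8H//gAAAAcAH/+AD8H//gAAAAMAHP8Af+H//wAAAAMAOPgv/+H//4AAAAcAefD///H//8AAAAdAf+D///H//+AAAA9AfgD77/P///AAAB9g/gH77/////AAADwA/mHz3/////AAADgB/sH33j////gAAHAB/gP3nmP///gAAGAB/h//n0d///AAAEAP/j//Hwd//8AAAAAH/v//Pw4H/8AAAAAB/v/+PwQD/+AAAAAB/P/+fwAH/+BAAAADgD/8fwAGfzHgAAAHgI/8fgDAPAPgGAAHAID8fgH4CAEAGAAAAIAMfgf4CAIAHAAAACAMfg/5mAM4HgAAACAGPh//2AP8HwAAAAAGBj///A+ODwAAAAAPAh///B/CD4AAAAAPBgf/+P+AH8AAADgPjwD/+P8AP+AAAH//x4AP8fwADmAADH//w4AB8fwAAhAAjn//g8AAcbgAAAAAH3//weAAAbhgAgAAH///wAAAAZBwfwAAP79/gAACAQB7/4QAH/9/AAACAAD//44AB/58AAAAACD/D58AEc/wABgAA/3/Hz8AOAxgADgAD/3/Hn8="/>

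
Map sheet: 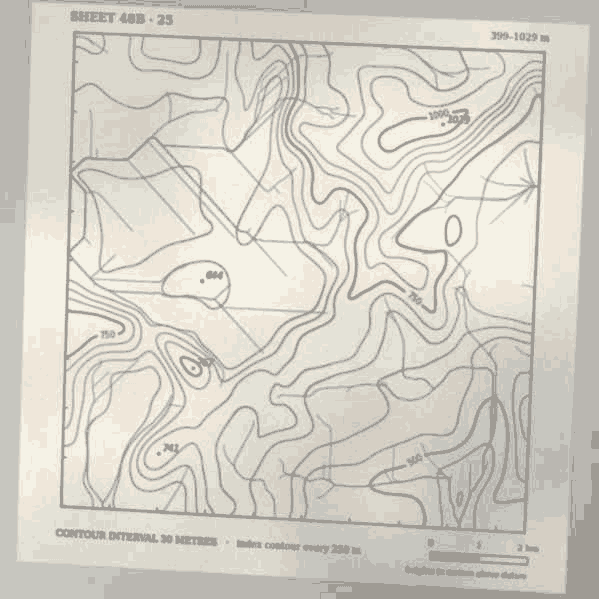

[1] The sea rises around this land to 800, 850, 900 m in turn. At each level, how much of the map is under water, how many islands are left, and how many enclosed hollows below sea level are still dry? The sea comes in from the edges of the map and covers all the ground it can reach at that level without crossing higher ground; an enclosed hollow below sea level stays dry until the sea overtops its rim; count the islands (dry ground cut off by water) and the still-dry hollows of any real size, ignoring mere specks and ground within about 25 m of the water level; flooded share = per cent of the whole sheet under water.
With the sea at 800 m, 87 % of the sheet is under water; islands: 0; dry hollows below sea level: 0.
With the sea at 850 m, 90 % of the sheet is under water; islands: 0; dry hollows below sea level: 0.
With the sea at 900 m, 94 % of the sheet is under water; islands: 0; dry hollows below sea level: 0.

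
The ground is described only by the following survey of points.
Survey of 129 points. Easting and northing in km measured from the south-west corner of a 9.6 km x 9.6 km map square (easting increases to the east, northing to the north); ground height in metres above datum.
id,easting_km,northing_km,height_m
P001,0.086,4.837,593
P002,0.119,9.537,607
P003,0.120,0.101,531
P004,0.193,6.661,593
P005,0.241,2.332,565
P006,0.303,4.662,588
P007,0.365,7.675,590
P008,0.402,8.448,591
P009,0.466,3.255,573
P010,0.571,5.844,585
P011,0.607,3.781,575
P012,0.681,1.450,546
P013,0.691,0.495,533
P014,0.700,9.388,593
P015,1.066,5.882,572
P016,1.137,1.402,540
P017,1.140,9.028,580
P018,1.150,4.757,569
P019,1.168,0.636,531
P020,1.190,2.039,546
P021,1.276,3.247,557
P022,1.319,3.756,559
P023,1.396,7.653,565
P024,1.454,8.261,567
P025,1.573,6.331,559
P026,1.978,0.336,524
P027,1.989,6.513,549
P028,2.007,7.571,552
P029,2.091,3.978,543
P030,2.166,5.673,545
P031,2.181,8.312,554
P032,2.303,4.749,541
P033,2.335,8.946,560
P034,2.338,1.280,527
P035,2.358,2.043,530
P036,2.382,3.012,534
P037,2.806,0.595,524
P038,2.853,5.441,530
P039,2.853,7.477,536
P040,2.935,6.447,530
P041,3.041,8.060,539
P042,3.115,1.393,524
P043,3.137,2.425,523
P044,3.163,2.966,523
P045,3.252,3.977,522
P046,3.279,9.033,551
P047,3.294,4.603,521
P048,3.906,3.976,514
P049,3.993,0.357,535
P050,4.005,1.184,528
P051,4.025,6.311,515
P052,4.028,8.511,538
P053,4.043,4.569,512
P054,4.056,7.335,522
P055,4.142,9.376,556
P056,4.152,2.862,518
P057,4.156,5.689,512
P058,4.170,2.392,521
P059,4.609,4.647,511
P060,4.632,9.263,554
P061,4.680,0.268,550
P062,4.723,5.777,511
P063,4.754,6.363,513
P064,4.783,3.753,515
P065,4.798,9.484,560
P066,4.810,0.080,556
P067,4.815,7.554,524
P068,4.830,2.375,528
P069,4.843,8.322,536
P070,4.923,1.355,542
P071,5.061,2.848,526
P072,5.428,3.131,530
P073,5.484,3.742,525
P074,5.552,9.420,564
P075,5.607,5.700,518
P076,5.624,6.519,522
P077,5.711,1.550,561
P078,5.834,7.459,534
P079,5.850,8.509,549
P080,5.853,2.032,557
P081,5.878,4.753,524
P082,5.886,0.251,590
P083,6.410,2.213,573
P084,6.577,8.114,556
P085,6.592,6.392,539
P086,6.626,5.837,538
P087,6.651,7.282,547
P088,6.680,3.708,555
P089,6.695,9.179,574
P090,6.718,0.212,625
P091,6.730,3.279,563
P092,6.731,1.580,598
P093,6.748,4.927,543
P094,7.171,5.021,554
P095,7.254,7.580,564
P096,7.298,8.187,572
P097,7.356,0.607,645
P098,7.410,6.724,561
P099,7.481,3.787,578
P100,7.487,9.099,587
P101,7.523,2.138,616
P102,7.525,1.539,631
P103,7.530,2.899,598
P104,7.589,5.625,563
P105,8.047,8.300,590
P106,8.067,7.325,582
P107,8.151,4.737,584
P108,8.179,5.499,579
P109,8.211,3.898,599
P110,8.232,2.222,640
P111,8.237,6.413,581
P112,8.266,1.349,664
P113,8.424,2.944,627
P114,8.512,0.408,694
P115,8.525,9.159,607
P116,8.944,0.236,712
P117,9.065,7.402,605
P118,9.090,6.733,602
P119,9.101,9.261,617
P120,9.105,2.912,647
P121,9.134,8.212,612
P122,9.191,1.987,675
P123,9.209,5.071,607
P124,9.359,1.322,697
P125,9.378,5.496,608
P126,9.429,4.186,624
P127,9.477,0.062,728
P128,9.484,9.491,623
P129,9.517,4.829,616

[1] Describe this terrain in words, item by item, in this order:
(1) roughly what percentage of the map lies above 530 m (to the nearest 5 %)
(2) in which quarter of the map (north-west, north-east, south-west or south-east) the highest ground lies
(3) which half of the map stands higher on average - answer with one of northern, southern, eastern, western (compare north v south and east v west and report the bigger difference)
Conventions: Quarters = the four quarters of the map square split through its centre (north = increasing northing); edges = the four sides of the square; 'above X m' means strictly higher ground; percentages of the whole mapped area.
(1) Ground above 530 m makes up about 75 % of the sheet.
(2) Look to the south-east quarter for the highest ground.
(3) The eastern half stands higher on average than the western half.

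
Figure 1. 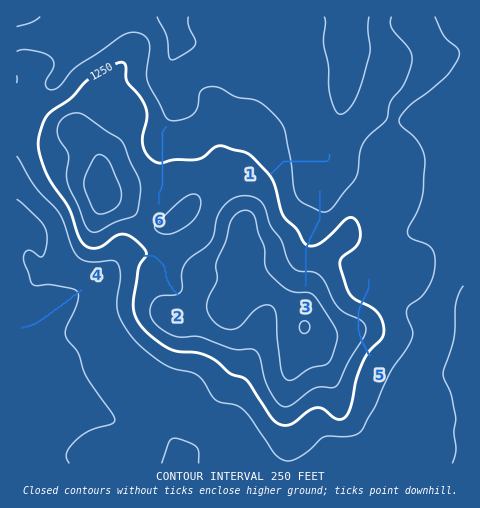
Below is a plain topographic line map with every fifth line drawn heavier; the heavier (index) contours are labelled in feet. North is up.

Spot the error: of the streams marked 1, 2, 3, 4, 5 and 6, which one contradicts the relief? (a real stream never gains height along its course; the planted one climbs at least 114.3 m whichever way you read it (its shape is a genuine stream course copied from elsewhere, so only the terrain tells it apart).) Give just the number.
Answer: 5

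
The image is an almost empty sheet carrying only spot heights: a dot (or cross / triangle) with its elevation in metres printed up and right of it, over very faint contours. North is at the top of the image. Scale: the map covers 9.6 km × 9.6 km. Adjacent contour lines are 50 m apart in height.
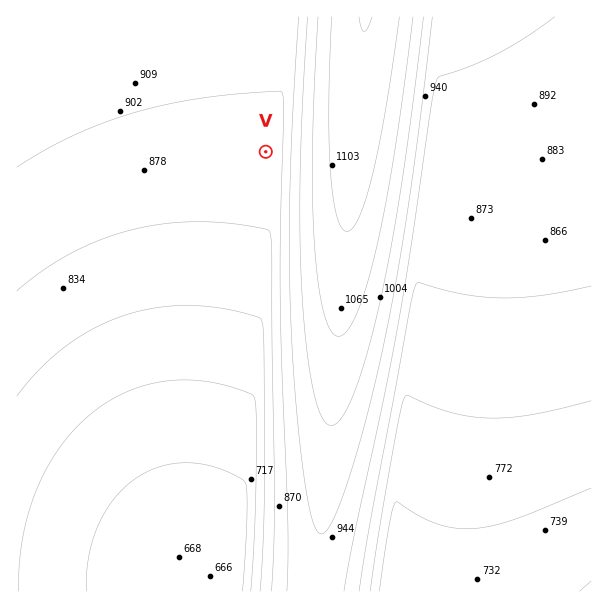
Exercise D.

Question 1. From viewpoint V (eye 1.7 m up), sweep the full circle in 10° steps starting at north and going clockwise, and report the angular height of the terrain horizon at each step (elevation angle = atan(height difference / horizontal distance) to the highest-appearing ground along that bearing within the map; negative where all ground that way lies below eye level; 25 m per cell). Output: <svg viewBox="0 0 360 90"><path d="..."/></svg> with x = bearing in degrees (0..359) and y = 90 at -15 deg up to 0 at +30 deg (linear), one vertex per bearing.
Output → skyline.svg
<svg viewBox="0 0 360 90"><path d="M0 58l10 0 10-5 10-5 10-3 10-3 10-3 10-2 10-1 10 0 10 0 10 1 10 2 10 2 10 3 10 4 10 4 10 5 10 4 10 2 10 0 10-1 10 0 10-1 10 0 10-1 10 0 10-1 10 0 10 0 10 0 10 0 10-1 10 0 10 0 10 0"/></svg>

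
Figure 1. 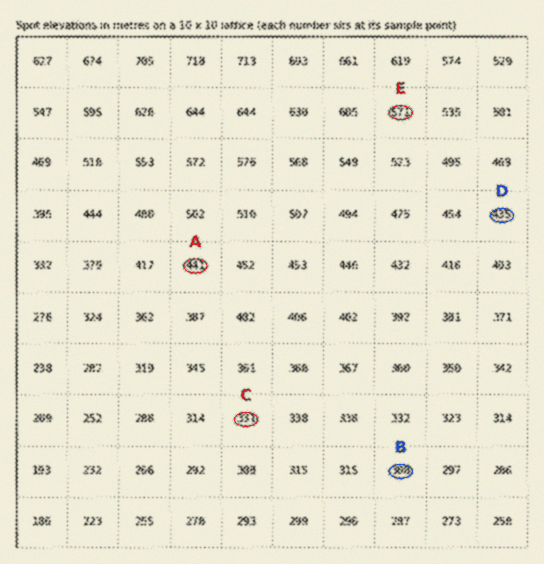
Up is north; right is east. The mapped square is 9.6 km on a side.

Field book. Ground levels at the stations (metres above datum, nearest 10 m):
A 440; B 310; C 330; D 440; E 570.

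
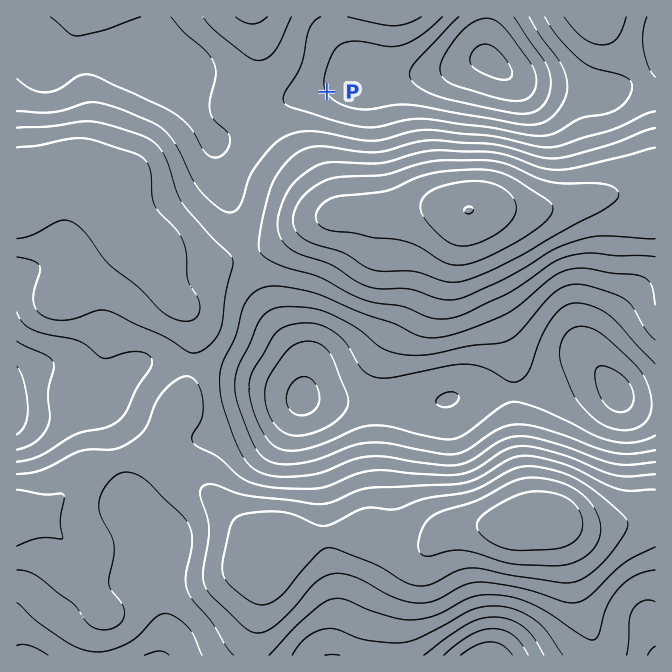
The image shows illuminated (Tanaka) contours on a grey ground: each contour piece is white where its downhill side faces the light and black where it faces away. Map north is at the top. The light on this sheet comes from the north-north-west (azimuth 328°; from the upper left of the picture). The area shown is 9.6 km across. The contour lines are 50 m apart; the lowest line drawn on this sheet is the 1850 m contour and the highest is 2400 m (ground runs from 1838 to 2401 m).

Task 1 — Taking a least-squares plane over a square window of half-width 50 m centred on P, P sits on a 6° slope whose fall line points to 61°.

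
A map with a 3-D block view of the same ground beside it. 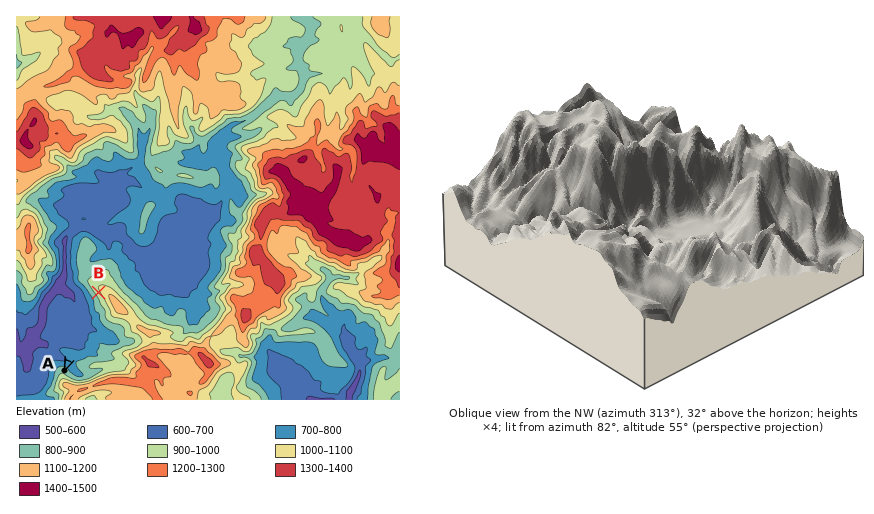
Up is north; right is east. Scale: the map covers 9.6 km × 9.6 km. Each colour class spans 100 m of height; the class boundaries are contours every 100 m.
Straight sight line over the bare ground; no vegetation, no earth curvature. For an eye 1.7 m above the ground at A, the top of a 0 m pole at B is in view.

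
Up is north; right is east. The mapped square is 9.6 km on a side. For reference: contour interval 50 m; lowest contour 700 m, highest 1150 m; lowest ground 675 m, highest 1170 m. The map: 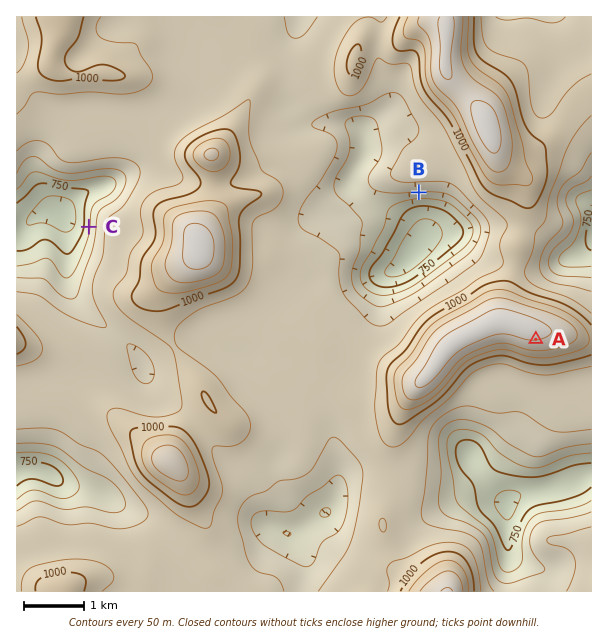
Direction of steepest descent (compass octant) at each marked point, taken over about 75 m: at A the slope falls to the S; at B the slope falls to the S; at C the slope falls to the W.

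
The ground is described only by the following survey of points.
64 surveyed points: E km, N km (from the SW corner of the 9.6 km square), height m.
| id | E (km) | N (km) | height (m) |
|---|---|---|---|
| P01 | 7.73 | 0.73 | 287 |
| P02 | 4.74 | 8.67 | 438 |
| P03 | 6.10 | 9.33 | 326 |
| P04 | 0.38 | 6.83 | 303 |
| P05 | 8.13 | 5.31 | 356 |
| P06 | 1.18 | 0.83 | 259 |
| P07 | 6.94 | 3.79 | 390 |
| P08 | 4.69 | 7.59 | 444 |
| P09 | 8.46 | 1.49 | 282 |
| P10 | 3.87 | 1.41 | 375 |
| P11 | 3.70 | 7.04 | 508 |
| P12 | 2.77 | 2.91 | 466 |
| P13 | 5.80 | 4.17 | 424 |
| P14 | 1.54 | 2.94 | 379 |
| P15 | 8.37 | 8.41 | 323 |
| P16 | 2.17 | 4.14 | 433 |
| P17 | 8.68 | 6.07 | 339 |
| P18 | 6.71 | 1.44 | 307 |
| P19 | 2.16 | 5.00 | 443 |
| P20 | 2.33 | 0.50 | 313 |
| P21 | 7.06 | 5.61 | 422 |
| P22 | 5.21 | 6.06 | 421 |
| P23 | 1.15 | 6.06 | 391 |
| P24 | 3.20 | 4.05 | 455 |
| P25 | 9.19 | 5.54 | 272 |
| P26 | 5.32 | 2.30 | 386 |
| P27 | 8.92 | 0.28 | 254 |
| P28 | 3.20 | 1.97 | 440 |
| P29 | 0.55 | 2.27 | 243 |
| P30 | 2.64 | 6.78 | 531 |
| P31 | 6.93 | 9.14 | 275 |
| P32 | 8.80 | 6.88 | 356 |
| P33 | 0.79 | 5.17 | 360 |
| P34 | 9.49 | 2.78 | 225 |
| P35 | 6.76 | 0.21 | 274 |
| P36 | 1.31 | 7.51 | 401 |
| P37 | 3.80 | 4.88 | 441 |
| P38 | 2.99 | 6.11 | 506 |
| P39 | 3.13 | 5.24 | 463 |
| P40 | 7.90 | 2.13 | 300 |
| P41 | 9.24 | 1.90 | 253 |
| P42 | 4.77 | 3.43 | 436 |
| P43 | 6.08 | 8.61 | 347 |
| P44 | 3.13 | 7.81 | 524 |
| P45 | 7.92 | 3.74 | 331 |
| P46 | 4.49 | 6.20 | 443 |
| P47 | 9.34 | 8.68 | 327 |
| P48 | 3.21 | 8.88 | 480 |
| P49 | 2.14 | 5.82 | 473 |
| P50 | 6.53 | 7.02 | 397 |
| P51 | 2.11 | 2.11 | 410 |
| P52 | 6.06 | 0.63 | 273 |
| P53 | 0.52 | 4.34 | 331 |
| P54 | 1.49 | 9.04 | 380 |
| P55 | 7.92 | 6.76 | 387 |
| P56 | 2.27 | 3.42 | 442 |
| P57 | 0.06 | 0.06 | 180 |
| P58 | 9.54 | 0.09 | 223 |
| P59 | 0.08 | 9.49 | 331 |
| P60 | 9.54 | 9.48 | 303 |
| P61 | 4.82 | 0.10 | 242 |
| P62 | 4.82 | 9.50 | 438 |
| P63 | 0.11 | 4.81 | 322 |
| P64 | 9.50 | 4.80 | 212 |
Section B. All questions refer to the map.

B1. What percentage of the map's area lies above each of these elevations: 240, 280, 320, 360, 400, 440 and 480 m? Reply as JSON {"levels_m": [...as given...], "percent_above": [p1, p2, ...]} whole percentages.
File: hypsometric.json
{"levels_m": [240, 280, 320, 360, 400, 440, 480], "percent_above": [96, 85, 69, 54, 40, 20, 6]}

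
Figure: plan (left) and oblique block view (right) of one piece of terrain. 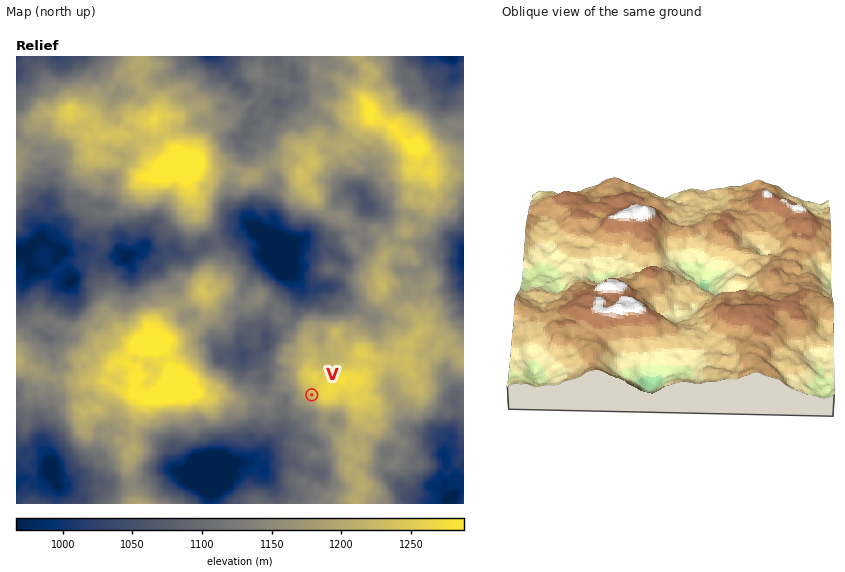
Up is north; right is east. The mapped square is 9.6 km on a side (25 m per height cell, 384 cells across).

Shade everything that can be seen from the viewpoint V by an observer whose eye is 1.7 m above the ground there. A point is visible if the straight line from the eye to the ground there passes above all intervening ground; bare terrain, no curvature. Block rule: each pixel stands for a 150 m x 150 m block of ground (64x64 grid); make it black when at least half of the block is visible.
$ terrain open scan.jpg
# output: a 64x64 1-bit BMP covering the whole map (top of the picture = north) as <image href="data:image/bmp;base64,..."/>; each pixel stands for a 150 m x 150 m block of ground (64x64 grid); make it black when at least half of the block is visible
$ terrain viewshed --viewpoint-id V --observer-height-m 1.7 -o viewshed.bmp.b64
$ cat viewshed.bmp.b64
<image width="64" height="64" href="data:image/bmp;base64,Qk0+AgAAAAAAAD4AAAAoAAAAQAAAAEAAAAABAAEAAAAAAAACAAATCwAAEwsAAAIAAAAAAAAA////AAAAAAAAAP////+AAAAA/////4AAAAB///3+wAAAAP/B+/wAAAAA/4DzzgAAAAD/gf+HAAAAAP+Ac8YAAAAA/4B3/4AAAAD4kH//AAAAAHBzh94AAAAAYEGv/AAAAABgD9/4AAAAAAAP/+AAAAAAAB//wAAAAAAA//yQAAAAAAR//DAAAAAAAH/4AAAAAAAAf+BgAAAAAAH/AAAAAAAAAf8AAAAAAAAD/gAAAAAAAD/8AAAAAAAAH/wAAAAAAAAH+AAAAAAAAAf4AAAAAAAAD7wAAAAAAAAOOAAAAAAAAAcYAAAAAAAAAfgAAAAAAAAAOAAAAAAAAAAYAAAAAAAAABAAAAAAAAAAAAAAAAAAAAAAAAAAAAAAAAAAAAAAAAAAAAAAAAAAAAAAAAAAAAAAAAAAAAAAAAAAAAAAAAAAAAAAAAAAAAAAAAAAAAAAAAAAAAAAAAAAAAAAAAAAAAAAIAAAAAAAAABwAAAAAACAAHwAAAAAAIAAPwAAAAAAgAAGAAAAAACAAAAAAAAAAAAwAAAAAAAAAAAAAAAAAAAAAAAAAAAAAAAAAAAAAAAAAAAAAAAAAAABAAAAAAAAAAEAAAAAAAAAAAAAAAAAAAAAAAAAAAAAAAAAAAAAAAAAAAAAAAAAAAAAAAAAAAAAAAAAAAAAAAAAAAAAAAAAAAAAAAAAAAAAAA=="/>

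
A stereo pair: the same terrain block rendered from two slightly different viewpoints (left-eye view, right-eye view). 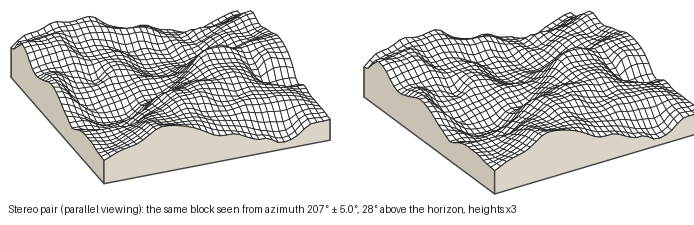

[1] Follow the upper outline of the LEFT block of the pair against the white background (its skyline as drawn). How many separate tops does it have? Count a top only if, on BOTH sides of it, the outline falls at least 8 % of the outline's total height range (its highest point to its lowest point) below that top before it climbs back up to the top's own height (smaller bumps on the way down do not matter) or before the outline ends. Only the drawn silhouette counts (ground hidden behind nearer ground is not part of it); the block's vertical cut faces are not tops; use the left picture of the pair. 2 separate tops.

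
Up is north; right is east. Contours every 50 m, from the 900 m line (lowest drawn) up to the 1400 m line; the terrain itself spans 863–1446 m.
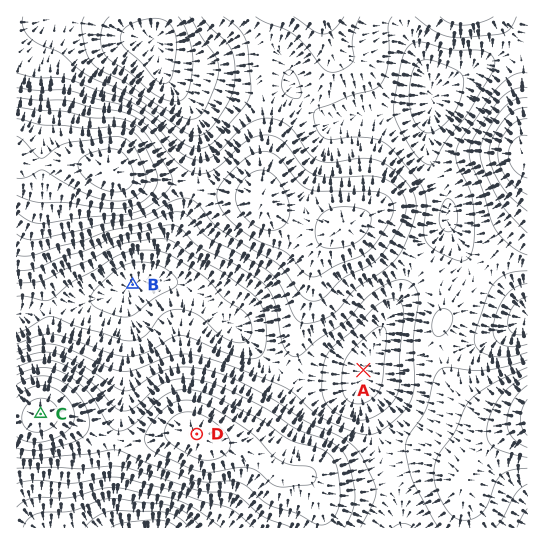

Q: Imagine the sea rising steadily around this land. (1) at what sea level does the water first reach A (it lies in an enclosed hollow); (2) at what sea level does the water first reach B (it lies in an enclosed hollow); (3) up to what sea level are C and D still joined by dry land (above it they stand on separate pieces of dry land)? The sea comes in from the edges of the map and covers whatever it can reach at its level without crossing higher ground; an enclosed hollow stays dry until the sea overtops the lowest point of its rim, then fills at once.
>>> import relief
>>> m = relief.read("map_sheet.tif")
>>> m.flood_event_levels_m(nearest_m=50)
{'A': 1100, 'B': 1000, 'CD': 1250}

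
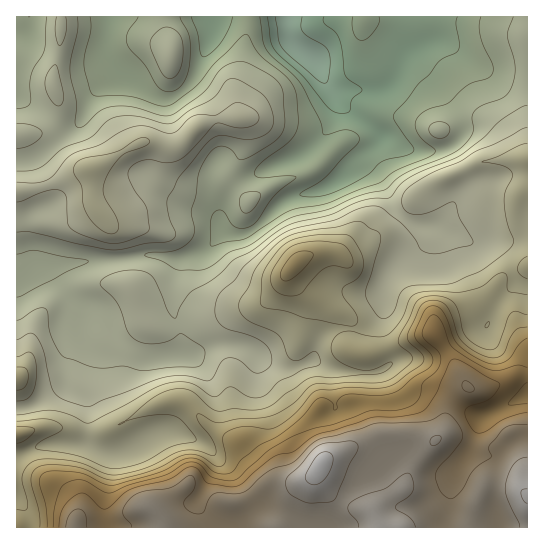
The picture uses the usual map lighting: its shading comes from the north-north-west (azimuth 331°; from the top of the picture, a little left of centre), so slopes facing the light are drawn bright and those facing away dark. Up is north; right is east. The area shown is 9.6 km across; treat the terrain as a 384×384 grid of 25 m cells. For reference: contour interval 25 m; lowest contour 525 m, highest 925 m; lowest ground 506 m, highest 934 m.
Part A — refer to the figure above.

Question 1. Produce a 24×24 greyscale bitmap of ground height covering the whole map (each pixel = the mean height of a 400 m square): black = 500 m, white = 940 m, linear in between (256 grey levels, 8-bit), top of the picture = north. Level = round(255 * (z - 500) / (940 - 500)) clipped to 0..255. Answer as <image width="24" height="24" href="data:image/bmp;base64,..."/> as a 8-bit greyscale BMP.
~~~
<image width="24" height="24" href="data:image/bmp;base64,Qk12BgAAAAAAADYEAAAoAAAAGAAAABgAAAABAAgAAAAAAEACAAATCwAAEwsAAAABAAAAAAAAAAAAAAEBAQACAgIAAwMDAAQEBAAFBQUABgYGAAcHBwAICAgACQkJAAoKCgALCwsADAwMAA0NDQAODg4ADw8PABAQEAAREREAEhISABMTEwAUFBQAFRUVABYWFgAXFxcAGBgYABkZGQAaGhoAGxsbABwcHAAdHR0AHh4eAB8fHwAgICAAISEhACIiIgAjIyMAJCQkACUlJQAmJiYAJycnACgoKAApKSkAKioqACsrKwAsLCwALS0tAC4uLgAvLy8AMDAwADExMQAyMjIAMzMzADQ0NAA1NTUANjY2ADc3NwA4ODgAOTk5ADo6OgA7OzsAPDw8AD09PQA+Pj4APz8/AEBAQABBQUEAQkJCAENDQwBEREQARUVFAEZGRgBHR0cASEhIAElJSQBKSkoAS0tLAExMTABNTU0ATk5OAE9PTwBQUFAAUVFRAFJSUgBTU1MAVFRUAFVVVQBWVlYAV1dXAFhYWABZWVkAWlpaAFtbWwBcXFwAXV1dAF5eXgBfX18AYGBgAGFhYQBiYmIAY2NjAGRkZABlZWUAZmZmAGdnZwBoaGgAaWlpAGpqagBra2sAbGxsAG1tbQBubm4Ab29vAHBwcABxcXEAcnJyAHNzcwB0dHQAdXV1AHZ2dgB3d3cAeHh4AHl5eQB6enoAe3t7AHx8fAB9fX0Afn5+AH9/fwCAgIAAgYGBAIKCggCDg4MAhISEAIWFhQCGhoYAh4eHAIiIiACJiYkAioqKAIuLiwCMjIwAjY2NAI6OjgCPj48AkJCQAJGRkQCSkpIAk5OTAJSUlACVlZUAlpaWAJeXlwCYmJgAmZmZAJqamgCbm5sAnJycAJ2dnQCenp4An5+fAKCgoAChoaEAoqKiAKOjowCkpKQApaWlAKampgCnp6cAqKioAKmpqQCqqqoAq6urAKysrACtra0Arq6uAK+vrwCwsLAAsbGxALKysgCzs7MAtLS0ALW1tQC2trYAt7e3ALi4uAC5ubkAurq6ALu7uwC8vLwAvb29AL6+vgC/v78AwMDAAMHBwQDCwsIAw8PDAMTExADFxcUAxsbGAMfHxwDIyMgAycnJAMrKygDLy8sAzMzMAM3NzQDOzs4Az8/PANDQ0ADR0dEA0tLSANPT0wDU1NQA1dXVANbW1gDX19cA2NjYANnZ2QDa2toA29vbANzc3ADd3d0A3t7eAN/f3wDg4OAA4eHhAOLi4gDj4+MA5OTkAOXl5QDm5uYA5+fnAOjo6ADp6ekA6urqAOvr6wDs7OwA7e3tAO7u7gDv7+8A8PDwAPHx8QDy8vIA8/PzAPT09AD19fUA9vb2APf39wD4+PgA+fn5APr6+gD7+/sA/Pz8AP39/QD+/v4A////AJex19XR3uTg2tvc3uLi4+bt7efe3eLe6ZSzx8nC1t7c19na3ePs7Obp6ubd2uLi8pausaaUnbDIzrS81eLz9ujk5efc1tzg7oiJhHt4eYGUm5isucrd9Ozl5OXk2dXa4ZGGfXh/e3l8iJijo62+y9ff4uHk383T23R1b2pzfoSIjYSFhpGosbS9wMXS1cbBxXxoYGBhZ3aAeHFzcHyOnaCgpbTG1NbLv35lWlhYV1haWmVoZW51eoOGhpq0z8a3vW1fVFJUVVZUVl5gZHJ5fIqKiZu5uJmTrF5YUFBSW1xYXWRrdXuAgYN+fZ3ApIeIm09TTk5UXlpWXGd0gYiKiYN2cYikk4iFiUdJTFJaXldQU11rgpqVi4R1a3FzdX2EgUdHSUtPT0xGQkpcdJehlpJ8amdnaGt1gFBTWWFpYVlSQjo9UHSJjId5bmZkZGZrdlxfZ3R1bGFTRTlBO0NTXWtwaWRjZGhtd2ZiaXdxaF9UR0BHRTQvMUFRWGlqZ2lve11ib3lxZGBaSkZEOzg2LScuPFRmbm1ueFRVY29zb2ppWEZKQzQvMywnKS8+UGdwelpVT1RibGpnbFteWUY0LCwkJTJGRUxdZ01STkVPUEdKX2RpYEo1Ix4jKTM9QUhQWEdXTjs4Njg7QVZdVUcsFRofIioxNz5DTUZUSjgzNEJKNUVORzESDB4jIiUrMTU8SkBNTTgzPEpPMC8+MhEGDyEoJCIlKjRATDtMUjoxO0VDKyY0KgoQGyYuJyUmKjZCTA=="/>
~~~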